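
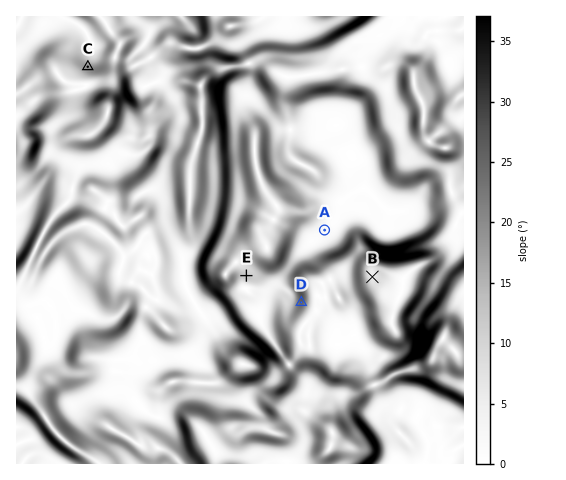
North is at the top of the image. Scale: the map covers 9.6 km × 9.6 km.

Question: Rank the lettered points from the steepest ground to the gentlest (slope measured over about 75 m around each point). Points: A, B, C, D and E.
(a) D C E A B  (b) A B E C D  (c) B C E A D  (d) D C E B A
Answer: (d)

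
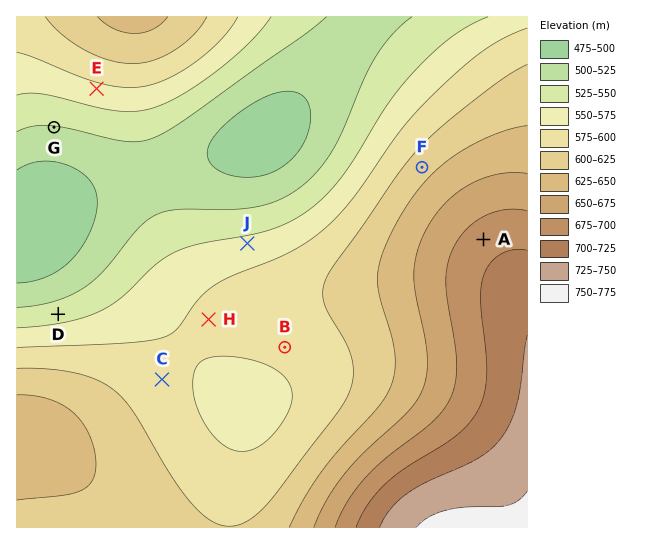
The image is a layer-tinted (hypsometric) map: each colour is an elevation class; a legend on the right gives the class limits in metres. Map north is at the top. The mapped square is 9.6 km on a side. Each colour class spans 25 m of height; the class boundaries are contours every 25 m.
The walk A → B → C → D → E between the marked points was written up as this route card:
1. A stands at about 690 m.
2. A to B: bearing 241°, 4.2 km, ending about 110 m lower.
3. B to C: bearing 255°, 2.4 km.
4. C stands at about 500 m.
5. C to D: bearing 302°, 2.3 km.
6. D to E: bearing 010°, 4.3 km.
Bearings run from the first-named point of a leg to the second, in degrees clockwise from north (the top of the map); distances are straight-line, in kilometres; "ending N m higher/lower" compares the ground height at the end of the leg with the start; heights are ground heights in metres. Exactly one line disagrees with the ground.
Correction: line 4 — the height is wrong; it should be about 580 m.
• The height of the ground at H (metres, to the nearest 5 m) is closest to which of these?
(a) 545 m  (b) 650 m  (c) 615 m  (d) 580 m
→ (d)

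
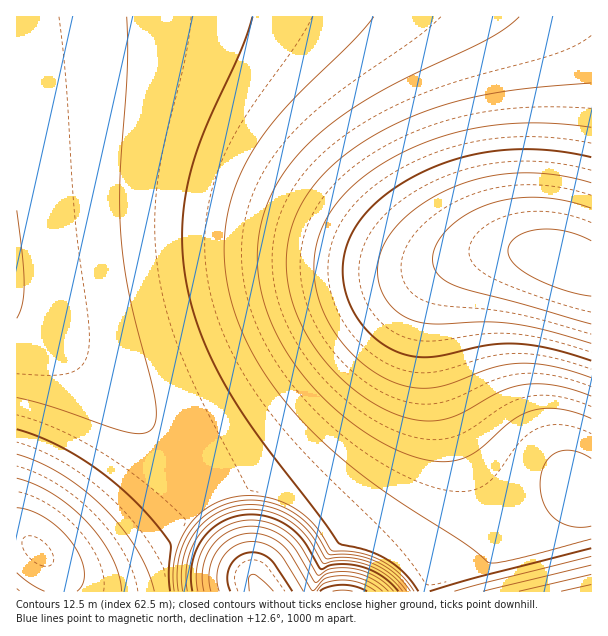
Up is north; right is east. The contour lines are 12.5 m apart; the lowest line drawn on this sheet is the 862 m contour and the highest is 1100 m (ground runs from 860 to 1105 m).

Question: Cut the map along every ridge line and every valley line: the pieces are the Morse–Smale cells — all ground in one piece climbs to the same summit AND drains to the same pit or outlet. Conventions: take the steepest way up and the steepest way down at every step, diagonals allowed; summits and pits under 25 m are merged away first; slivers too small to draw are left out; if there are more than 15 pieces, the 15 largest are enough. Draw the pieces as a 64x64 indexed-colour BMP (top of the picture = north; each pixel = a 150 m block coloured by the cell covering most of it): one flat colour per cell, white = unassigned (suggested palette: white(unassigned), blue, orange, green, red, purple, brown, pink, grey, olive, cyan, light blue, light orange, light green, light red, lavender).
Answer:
<image width="64" height="64" href="data:image/bmp;base64,Qk12CAAAAAAAAHYAAAAoAAAAQAAAAEAAAAABAAQAAAAAAAAIAAATCwAAEwsAABAAAAAAAAAA////ALR3HwAOf/8ALKAsACgn1gC9Z5QAS1aMAMJ34wB/f38AIr28AM++FwDox64AeLv/AIrfmACWmP8A1bDFACIiIiIiIiIiIiIiIiIhERETMzMzMzM0REREREREREREIiIiIiIiIiIiIiIiIhERERMzMzMzMzNEREREREREREQiIiIiIiIiIiIiIiIiERERETMzMzMzMzNERERERERERCIiIiIiIiIiIiIiIiERERERMzMzMzMzMzREREREREREIiIiIiIiIiIiIiIiIRERERETMzMzMzMzM0REREREREQiIiIiIiIiIiIiIiIREREREREzMzMzMzMzREREERFERCIiIiIiIiIiIiIiIhERERERERMzMzMzMzM0REQRERERIiIiIiIiIiIiIiIhERERERERETMzMzMzMzREQREREREiIiIiIiIiIiIiIhEREREREREREzMzMzMzNEQRERERESIiIiIiIiIiIiIiERERERERERERMzMzMzM0QRERERERIiIiIiIiIiIiIiERERERERERERETMzMzMzRBEREREREiIiIiIiIiIiIiIREREREREREREREzMzMzNBERERERESIiIiIiIiIiIiIRERERERERERERETMzMzMxERERERERIiIiIiIiIiIiIREREREREREREREREzMzM0EREREREREiIiIiIiIiIiIRERERERERERERERETMzMzERERERERESIiIiIiIiIiIREREREREREREREREREzMzMRERERERERIiIiIiIiIiIRERERERERERERERERETMzMREREREREREiIiIiIiIiIhERERERERERERERERERMzMxERERERERESIiIiIiIiIhEREREREREREREREREREzMzERERERERERIiIiIiIiIhERERERERERERERERERERMzEREREREREREiIiIiIiIhEREREREREREREREREREREzMRERERERERESIiIiIiIhERERERERERERERERERERETMxERERERERERIiIiIiIRERERERERERERERERERERERMxEREREREREREiIiIiIREREREREREREREREREREREREzERERERERERESIiIiIRERERERERERERERERERERERETMRERERERERERIiIiIRERERERERERERERERERERERERMxEREREREREREiIiIREREREREREREREREREREREREREzERERERERERESIiERERERERERERERERERERERERERETMRERERERERERIiERERERERERERERERERERERERERERMREREREREREREiERERERERERERERERERERERERERERExERERERERERERERERERERERERERERERERERERERERETMRERERERERERERERERERERERERERERERERERERERERExERERERERERERERERERERERERERERERERERERERERETERERERERERERERERERERERERERERERERERERERERERMRERERERERERERERERERERERERERERERERERERERERETERERERERERERERERERERERERERERERERERERERERERERERERERERERERERERERERERERERERERERERERERERERERERERERERERERERERERERERERERERERERERERERERERERERERERERERERERERERERERERERERERERERERERERERERERERERERERERERERERERERERERERERERERERERERERERERERERERERERERERERERERERERERERERERERERERERERERERERERERERERERERERERERERERERERERERERERERERERERERERERERERERERERERERERERERERERERERERERERERERERERERERERERERERERERERERERERERERERERERERERERERERERERERERERERERERERERERERERERERERERERERERERERERERERERERERERERERERERERERERERERERERERERERERERERERERERERERERERERERERERERERERERERERERERERERERERERERERERERERERERERERERERERERERERERERERERERERERERERERERERERERERERERERERERERERERERERERERERERERERERERERERERERERERERERERERERERERERERERERERERERERERERERERERERERERERERERERERERERERERERERERERERERERERERERERERERERERERERERERERERERERERERERERERERERERERERERERERERERERERERERERERERERERERERERERERERERERERERERERERERERERERERERERERERERERERERERERERERERERERERERERERERERERERERERERERERERERERERERERERERERERERERERERERERERERERERERERERERERERERERERERERERERERERERERERERERERERERERERERERERERERERERERERERERERERERERERERERERERERERERERERERERERERERERERERERERERERERERERERERERERERERERERERERERERERERERERERERERERERERERERERERERERERERERERERERERERERERERERERERERERERERERERERERERERERERERERERERERERERERERERERERERERERERERERERERERERERERERERERERERERERERERER"/>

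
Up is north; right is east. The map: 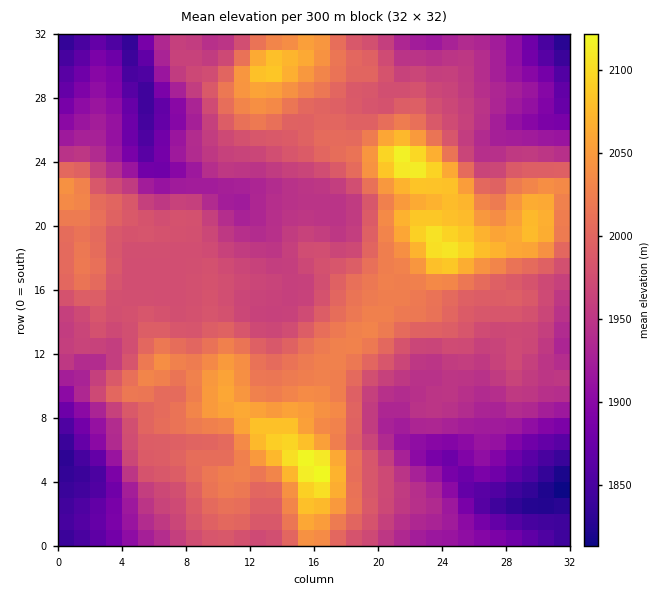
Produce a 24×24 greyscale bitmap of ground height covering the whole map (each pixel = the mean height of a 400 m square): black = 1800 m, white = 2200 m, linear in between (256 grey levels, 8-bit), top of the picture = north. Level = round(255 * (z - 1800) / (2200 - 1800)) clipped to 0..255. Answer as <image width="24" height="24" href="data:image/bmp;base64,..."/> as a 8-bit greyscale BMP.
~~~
<image width="24" height="24" href="data:image/bmp;base64,Qk12BgAAAAAAADYEAAAoAAAAGAAAABgAAAABAAgAAAAAAEACAAATCwAAEwsAAAABAAAAAAAAAAAAAAEBAQACAgIAAwMDAAQEBAAFBQUABgYGAAcHBwAICAgACQkJAAoKCgALCwsADAwMAA0NDQAODg4ADw8PABAQEAAREREAEhISABMTEwAUFBQAFRUVABYWFgAXFxcAGBgYABkZGQAaGhoAGxsbABwcHAAdHR0AHh4eAB8fHwAgICAAISEhACIiIgAjIyMAJCQkACUlJQAmJiYAJycnACgoKAApKSkAKioqACsrKwAsLCwALS0tAC4uLgAvLy8AMDAwADExMQAyMjIAMzMzADQ0NAA1NTUANjY2ADc3NwA4ODgAOTk5ADo6OgA7OzsAPDw8AD09PQA+Pj4APz8/AEBAQABBQUEAQkJCAENDQwBEREQARUVFAEZGRgBHR0cASEhIAElJSQBKSkoAS0tLAExMTABNTU0ATk5OAE9PTwBQUFAAUVFRAFJSUgBTU1MAVFRUAFVVVQBWVlYAV1dXAFhYWABZWVkAWlpaAFtbWwBcXFwAXV1dAF5eXgBfX18AYGBgAGFhYQBiYmIAY2NjAGRkZABlZWUAZmZmAGdnZwBoaGgAaWlpAGpqagBra2sAbGxsAG1tbQBubm4Ab29vAHBwcABxcXEAcnJyAHNzcwB0dHQAdXV1AHZ2dgB3d3cAeHh4AHl5eQB6enoAe3t7AHx8fAB9fX0Afn5+AH9/fwCAgIAAgYGBAIKCggCDg4MAhISEAIWFhQCGhoYAh4eHAIiIiACJiYkAioqKAIuLiwCMjIwAjY2NAI6OjgCPj48AkJCQAJGRkQCSkpIAk5OTAJSUlACVlZUAlpaWAJeXlwCYmJgAmZmZAJqamgCbm5sAnJycAJ2dnQCenp4An5+fAKCgoAChoaEAoqKiAKOjowCkpKQApaWlAKampgCnp6cAqKioAKmpqQCqqqoAq6urAKysrACtra0Arq6uAK+vrwCwsLAAsbGxALKysgCzs7MAtLS0ALW1tQC2trYAt7e3ALi4uAC5ubkAurq6ALu7uwC8vLwAvb29AL6+vgC/v78AwMDAAMHBwQDCwsIAw8PDAMTExADFxcUAxsbGAMfHxwDIyMgAycnJAMrKygDLy8sAzMzMAM3NzQDOzs4Az8/PANDQ0ADR0dEA0tLSANPT0wDU1NQA1dXVANbW1gDX19cA2NjYANnZ2QDa2toA29vbANzc3ADd3d0A3t7eAN/f3wDg4OAA4eHhAOLi4gDj4+MA5OTkAOXl5QDm5uYA5+fnAOjo6ADp6ekA6urqAOvr6wDs7OwA7e3tAO7u7gDv7+8A8PDwAPHx8QDy8vIA8/PzAPT09AD19fUA9vb2APf39wD4+PgA+fn5APr6+gD7+/sA/Pz8AP39/QD+/v4A////ABwmNEZWZXJ4dm94l5V7b19UTEhAOTAlHR8pN01ia3mCg3iCqKWNeWhcVks1JRsWFxohMVJob3+Li36KtLyYeWtfVUApIhgRChYdN2Z3e4WMkY+lx8mYeGlVRjQ3NikeEBkuTHB6fICAjqu8wbGNclpFOjZDQzQpISQ+VXOBhYuNnrS2qJaHaFFPUk5MTEc9NzdPaXyBhpWjpp6eoJmKaFVZX1xWVFpVTkpifI2NhZOjnYyNkpOIbmBcXV9bXWVgX11XZXuVkZCcm4eHjZCOgHFkXmNiZmxiXGZqZ3KFg36Kh3h3g42Rj4FxbHFraW1nV2VwcHN4cnN4cWppcoGMkY6HhH11cHBsXXJ6c3FxcHJya2lnaXaFjY+OiYB6eXpzY4OId3BwcHJybWpnZ3KBipCQmZiLgXlyaoSKeXBwcHBuaGRjbXFxf5CbuL+vo5iRfIWHeHN0cnBnXVpgaWZjeJWuwr20qKqukI+KgHdvcW9eUlZdX19fdJmvtLKnlqSwk5mId2tWW1hOTlVbXl9jeZeorrKahpiil4d2Xko1Pk1cXl1jZ256lLXFvaV5bX1/gltbSzMrSVtlam10eYKFl73BqIBgWV9dWUdPSS0mQVdte4B8fYKAg5eZgm9gUUhCQDpIRSsiPFZ5kJiNgX57dnd/c2tiVUlAMS8/PiIrUWmAm6ehlYt8eHBxbGhfVU1ELiU2OR07ZGpujrO0pZWFgG9kYmReUkM0IhkpKBtHZWNecJCaopl+dGRTT1ZYUEEqFQ=="/>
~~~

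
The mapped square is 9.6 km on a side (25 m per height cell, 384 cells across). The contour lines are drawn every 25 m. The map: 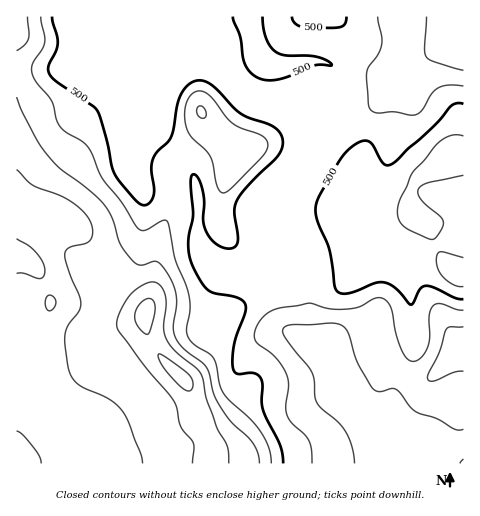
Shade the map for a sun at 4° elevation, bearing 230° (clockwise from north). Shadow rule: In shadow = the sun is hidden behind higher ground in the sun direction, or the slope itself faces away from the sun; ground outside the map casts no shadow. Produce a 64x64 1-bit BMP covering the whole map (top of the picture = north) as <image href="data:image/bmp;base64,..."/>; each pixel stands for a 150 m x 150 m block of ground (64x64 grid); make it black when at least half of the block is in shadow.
<image width="64" height="64" href="data:image/bmp;base64,Qk0+AgAAAAAAAD4AAAAoAAAAQAAAAEAAAAABAAEAAAAAAAACAAATCwAAEwsAAAIAAAAAAAAA////AAAAAAAAAAAAHAAAAAAAAAAeAAAAAAAAAD4AAAAAAAAAPwAAAAAAAAB/AAAAAAAAB/8AAAAAAAAP/4AAAAAAAB//AAAAAAAAH84AAAAAAAA/gAAAAAAAAD+AAAAAAAAAP4AAAAAAAAB/gAAAAAAAAP+AAAAAAAAD/4AAAAAAAAP/wAAAAAAAB//AAAAAAAAP/+AAAAAAAA//4AAAEAAAD/hgAAAwAAAP8AAAADAAAA/gAAAAAAAAD8AAAAAAAAAPgAAAAAAAAA/AAAAAAAAAD+AAAAAAAAAP4AAAAAAAAAfwAAAAAAAAB/AAAAAAAAAD8AAAAAAAAAPgAAAAAAAAAwAAAAAAAAAAAAAAAAAAAAABgAAAAAAAAAGAAAAAAAGAAYAAAAAAA8AAAAAAAAAHwAAAAAAAAA/AAAAAAAAAD8AAAAAAAAAPwAAAAAAAAA+AAAAAAAAADwAAAAAAAAAGAAAAAAAAAAAAAAAAAAAAAAAAAAAAAAAAAAAMAAAAAAAAAH4AAAAAAAAD/gAAAAAAAAf+AAAAAAAAD/AAAAAAAAAfwAAAAAAAAD+AAAAAHAAAP4AAAAA+AAA/AAAAADwAAB4AAAAAAAAAAAAAAAAAAAAAAAAAAAAAAAAAAAAAAAAAAAAAAAAIAAAAAAAAAB4AAAAAAAAAHgAAAAAAAAAeAAAAAAAAAA=="/>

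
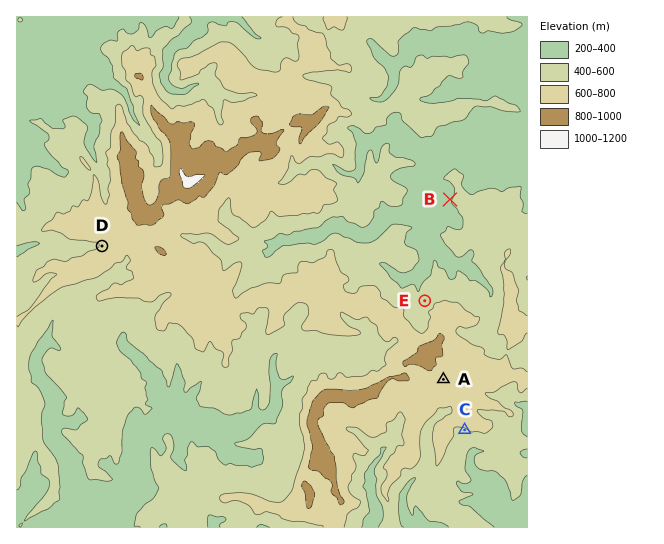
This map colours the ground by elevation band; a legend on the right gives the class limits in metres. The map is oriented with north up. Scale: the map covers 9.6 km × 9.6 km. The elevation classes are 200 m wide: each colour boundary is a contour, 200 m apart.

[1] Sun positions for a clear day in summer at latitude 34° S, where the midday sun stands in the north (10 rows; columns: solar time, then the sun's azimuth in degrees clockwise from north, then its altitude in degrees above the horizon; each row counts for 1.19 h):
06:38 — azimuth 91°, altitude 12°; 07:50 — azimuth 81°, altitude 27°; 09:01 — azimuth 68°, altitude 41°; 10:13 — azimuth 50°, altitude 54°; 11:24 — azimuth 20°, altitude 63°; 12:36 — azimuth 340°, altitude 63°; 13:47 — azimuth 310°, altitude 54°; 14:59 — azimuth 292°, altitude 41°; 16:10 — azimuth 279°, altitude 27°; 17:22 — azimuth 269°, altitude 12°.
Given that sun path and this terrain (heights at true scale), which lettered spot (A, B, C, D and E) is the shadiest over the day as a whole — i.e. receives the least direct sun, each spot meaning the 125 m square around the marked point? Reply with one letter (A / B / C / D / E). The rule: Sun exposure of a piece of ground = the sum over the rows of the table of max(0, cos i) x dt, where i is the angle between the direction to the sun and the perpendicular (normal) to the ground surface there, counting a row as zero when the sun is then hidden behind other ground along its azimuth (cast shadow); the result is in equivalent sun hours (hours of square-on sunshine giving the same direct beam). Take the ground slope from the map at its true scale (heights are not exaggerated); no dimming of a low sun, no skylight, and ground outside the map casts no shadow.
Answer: C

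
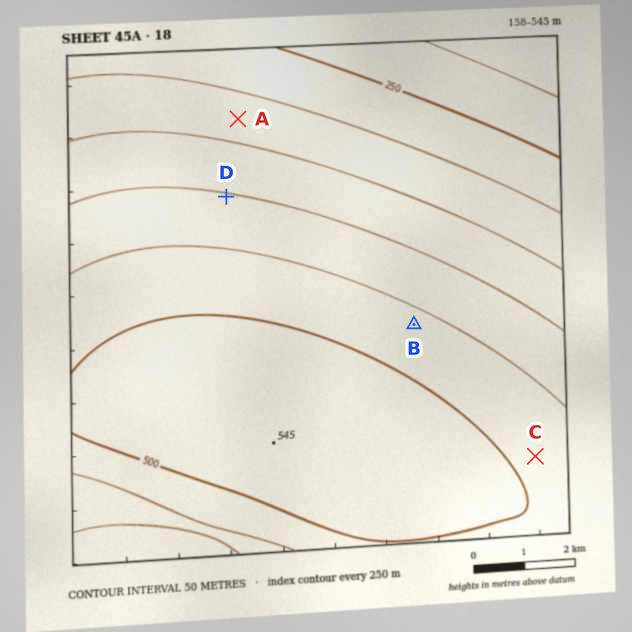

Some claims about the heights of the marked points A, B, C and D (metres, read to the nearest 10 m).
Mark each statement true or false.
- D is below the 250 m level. false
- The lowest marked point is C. false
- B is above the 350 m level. true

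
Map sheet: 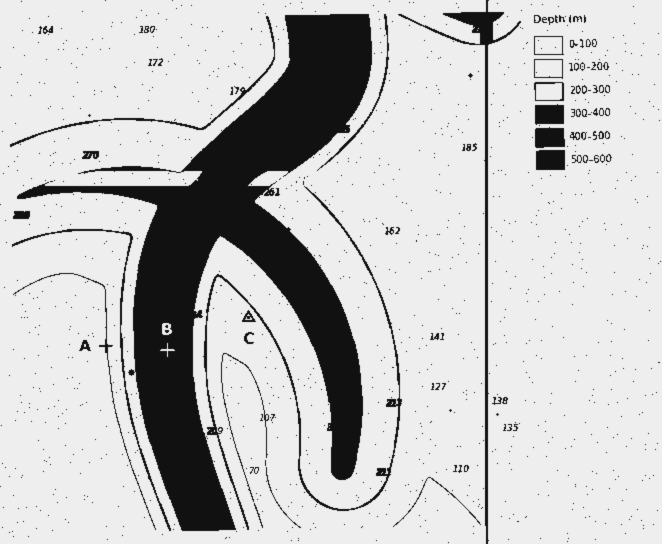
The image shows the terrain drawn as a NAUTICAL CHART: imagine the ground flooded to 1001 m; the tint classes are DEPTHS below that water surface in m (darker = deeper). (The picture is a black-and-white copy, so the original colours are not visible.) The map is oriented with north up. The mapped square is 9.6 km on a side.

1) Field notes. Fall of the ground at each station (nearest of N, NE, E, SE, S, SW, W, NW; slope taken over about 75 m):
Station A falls E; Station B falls W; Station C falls NE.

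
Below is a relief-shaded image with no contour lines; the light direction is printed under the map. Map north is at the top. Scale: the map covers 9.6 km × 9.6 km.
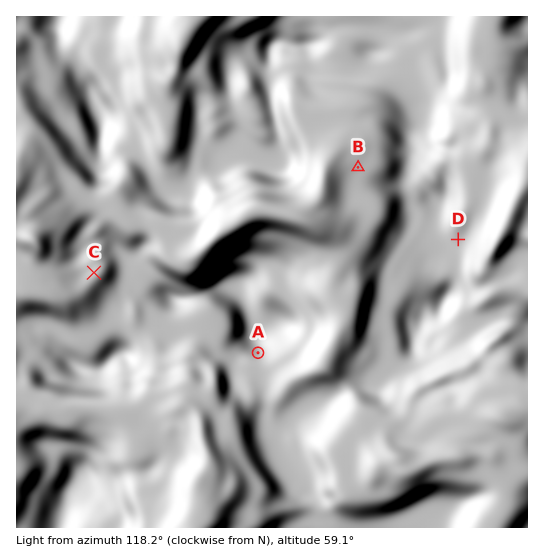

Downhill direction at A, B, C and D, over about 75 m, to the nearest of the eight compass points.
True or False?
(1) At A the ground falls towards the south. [True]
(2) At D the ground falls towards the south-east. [False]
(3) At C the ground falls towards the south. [True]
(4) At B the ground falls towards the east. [False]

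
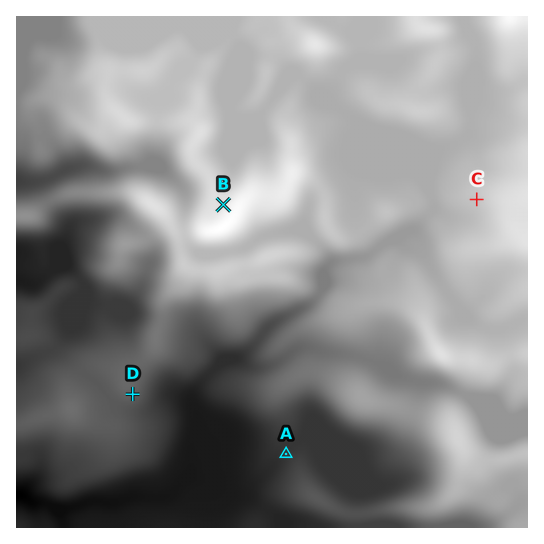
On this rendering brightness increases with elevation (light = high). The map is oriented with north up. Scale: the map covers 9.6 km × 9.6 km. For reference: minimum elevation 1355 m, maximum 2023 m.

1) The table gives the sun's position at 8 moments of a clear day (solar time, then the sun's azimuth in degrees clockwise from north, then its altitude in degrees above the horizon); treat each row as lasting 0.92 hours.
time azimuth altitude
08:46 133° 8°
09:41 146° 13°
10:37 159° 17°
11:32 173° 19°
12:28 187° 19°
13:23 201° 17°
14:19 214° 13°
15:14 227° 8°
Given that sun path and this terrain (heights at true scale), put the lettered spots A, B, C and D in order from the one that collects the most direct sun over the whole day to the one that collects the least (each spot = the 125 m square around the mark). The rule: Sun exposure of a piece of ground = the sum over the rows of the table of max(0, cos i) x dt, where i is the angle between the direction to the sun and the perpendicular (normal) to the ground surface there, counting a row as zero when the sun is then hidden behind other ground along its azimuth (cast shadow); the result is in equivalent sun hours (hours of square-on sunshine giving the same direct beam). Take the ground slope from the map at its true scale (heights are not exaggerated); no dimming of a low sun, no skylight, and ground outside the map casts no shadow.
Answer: D > C > A > B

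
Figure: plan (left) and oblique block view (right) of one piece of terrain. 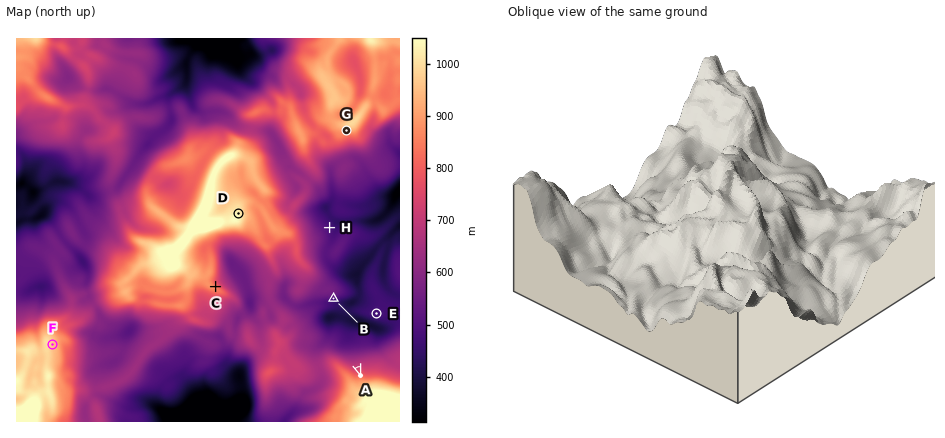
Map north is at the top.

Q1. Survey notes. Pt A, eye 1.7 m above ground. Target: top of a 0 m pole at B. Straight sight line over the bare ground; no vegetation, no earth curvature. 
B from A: visible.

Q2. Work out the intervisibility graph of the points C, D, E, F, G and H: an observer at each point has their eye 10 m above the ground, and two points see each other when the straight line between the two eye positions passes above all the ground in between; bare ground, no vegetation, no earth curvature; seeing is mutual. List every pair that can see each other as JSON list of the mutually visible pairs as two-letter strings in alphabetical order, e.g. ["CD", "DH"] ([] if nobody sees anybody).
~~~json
["CE", "DE", "DG", "EG", "GH"]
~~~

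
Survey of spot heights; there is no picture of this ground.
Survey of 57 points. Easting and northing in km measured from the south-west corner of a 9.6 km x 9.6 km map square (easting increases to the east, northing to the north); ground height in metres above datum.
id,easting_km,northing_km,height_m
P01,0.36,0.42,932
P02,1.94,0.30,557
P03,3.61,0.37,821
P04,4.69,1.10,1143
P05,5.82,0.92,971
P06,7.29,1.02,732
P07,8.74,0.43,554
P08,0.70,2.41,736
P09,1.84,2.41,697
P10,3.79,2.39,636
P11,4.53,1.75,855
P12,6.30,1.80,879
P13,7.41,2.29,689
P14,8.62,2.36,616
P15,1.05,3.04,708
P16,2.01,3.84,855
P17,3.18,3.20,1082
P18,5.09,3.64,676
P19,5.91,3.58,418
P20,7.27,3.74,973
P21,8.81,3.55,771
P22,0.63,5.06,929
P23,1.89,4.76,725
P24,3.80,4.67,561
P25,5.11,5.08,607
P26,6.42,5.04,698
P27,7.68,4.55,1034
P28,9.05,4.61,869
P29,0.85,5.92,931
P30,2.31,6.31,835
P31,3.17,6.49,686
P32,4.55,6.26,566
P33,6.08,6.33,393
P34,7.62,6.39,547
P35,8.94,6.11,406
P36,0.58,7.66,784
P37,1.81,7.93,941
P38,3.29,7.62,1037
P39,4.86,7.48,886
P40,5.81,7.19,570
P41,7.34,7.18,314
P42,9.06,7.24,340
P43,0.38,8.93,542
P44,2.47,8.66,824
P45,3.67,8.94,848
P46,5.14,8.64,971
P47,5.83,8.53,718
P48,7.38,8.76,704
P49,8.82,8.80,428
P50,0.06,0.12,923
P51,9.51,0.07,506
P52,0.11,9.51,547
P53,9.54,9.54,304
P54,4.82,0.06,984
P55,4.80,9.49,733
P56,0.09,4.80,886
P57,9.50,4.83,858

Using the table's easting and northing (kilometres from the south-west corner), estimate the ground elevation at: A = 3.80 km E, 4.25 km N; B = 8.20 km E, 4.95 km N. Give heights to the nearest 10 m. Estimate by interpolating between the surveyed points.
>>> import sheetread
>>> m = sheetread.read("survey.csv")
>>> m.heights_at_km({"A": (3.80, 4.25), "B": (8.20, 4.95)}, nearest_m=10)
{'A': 560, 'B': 740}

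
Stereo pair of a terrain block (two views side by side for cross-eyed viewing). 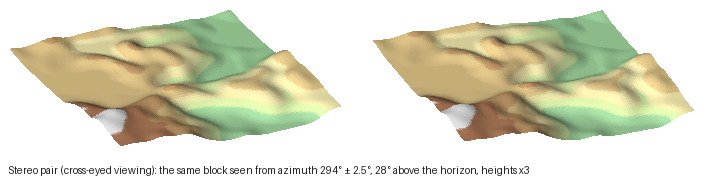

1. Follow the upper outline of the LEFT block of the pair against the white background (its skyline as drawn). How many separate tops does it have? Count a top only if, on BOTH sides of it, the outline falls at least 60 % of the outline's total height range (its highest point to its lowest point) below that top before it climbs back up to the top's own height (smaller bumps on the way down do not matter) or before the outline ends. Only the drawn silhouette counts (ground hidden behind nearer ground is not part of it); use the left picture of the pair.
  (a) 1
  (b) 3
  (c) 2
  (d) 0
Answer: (d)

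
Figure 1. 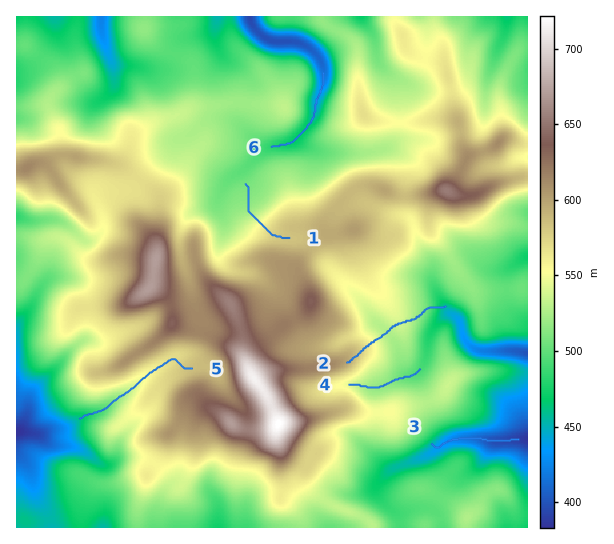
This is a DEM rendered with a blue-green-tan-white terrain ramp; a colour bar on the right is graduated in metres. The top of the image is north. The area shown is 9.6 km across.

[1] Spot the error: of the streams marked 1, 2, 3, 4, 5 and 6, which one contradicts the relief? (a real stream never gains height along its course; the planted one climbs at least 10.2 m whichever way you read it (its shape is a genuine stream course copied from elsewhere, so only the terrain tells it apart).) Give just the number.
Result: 2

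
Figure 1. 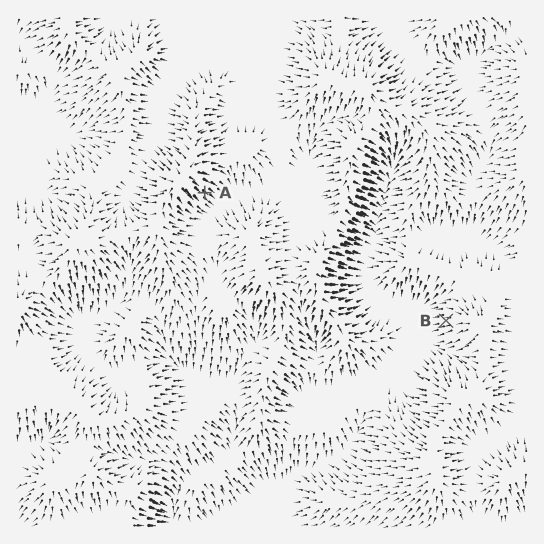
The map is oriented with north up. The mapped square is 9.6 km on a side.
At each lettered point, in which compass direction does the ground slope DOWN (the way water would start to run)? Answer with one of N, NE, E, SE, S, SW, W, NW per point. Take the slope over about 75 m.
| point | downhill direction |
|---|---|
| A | SE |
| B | W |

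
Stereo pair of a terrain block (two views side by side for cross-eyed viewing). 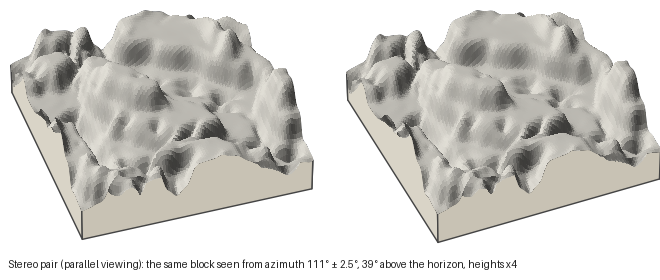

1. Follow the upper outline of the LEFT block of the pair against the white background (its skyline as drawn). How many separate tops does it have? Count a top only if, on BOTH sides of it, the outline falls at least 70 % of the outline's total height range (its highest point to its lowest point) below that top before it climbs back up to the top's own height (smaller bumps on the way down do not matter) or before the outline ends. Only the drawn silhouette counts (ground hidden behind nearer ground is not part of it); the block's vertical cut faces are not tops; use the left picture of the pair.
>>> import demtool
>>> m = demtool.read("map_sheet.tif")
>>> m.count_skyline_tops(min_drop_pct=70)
0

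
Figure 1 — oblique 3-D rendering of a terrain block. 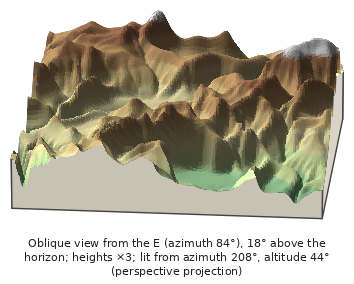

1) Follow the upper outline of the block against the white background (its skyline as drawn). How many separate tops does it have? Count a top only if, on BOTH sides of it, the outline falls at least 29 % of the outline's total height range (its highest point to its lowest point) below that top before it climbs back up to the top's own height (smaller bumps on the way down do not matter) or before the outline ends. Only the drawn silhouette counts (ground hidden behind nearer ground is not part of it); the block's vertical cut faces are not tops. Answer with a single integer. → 1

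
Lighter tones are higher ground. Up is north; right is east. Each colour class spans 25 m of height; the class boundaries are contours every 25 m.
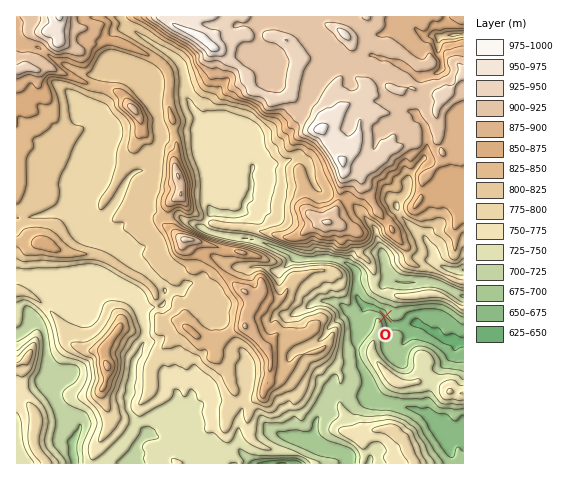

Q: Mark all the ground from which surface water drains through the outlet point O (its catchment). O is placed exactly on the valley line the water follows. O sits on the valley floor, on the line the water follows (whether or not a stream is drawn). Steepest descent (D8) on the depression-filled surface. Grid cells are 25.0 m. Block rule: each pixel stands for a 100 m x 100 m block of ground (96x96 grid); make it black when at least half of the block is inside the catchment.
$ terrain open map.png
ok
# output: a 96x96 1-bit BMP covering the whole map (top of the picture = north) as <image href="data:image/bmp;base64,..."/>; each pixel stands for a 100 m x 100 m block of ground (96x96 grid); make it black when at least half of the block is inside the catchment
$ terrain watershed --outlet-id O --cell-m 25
<image width="96" height="96" href="data:image/bmp;base64,Qk2+BAAAAAAAAD4AAAAoAAAAYAAAAGAAAAABAAEAAAAAAIAEAAATCwAAEwsAAAIAAAAAAAAA////AAAAAAAAAAAAAAAAAAAAAAAAAAAAAAAAAAAAAAAAAAAAAAAAAAAAAAAAAAAAAAAAAAAAAAAAAAAAAAAAAAAAAAAAAAAAAAAAAAAAAAAAAAAAAAAAAAAAAAAAAAAAAAAAAAAAAAAAAAAAAAAAAAAAAAAAAAAAAAAAAAAAAAAAAAAAAAAAAAAAAAAAAAAAAAAAAAAAAAAAAAAAAAAAAAAAAAAAAAAAAAAAAAAAAAAAAAAAAAAAAAAAAAAAAAAAAAAAAAAAAAAAAAAAAAAAAAAAAAAAAAAAAAAAAAAAAAAAAAAAAAADgAAAAAAAAAAAAAADwAAAAAAAAAAAAAAD4AAAAAAAAAAAAAAD8AAAAAAAAAAAAAAD8AAAAAAAAAAAAAAD/AAAAAAAAAAAAAAD/4/wAAAAAAAAAAAH///wAAAAAAAAAAAP///4AAAAAAAAAAAf///4AAAAAAAAAAA////8AAAAAAAAAAB////8AAAAAAAAAAB////8AAAAAAAAAAB////+AAAAAAAAAAB/////AAAAAAAAAAA/////gAAAAAAAAAA/////gAAAAAAAAAA/////gAAAAAAAAAB/////AAAAAAAAAAD////4AAAAAAAAAAH////4AAAAAAAAAAP////4AAAAAAAAAAf////4AAAAAAAAAA/////4AAAAAAAAAD/////wAAAAAAAAAH/////gAAAAAAAAAP/////AAAAAAAAAAf/////AAAAAAAAAA//////AAAAAAAAAA//////AAAAAAAAAH//////AAAAAAAAAP/////+AAAAAAAAAf/////4AAAAAAAAA//////AAAAAAAAAA/////+AAAAAAAAAA//////AAAAAAAAAA//////AAAAAAAAAAf/////gAAAAAAAAAP/////gAAAAAAAAAH/////gAAAAAAAAAH/////wAAAAAAAAAH/////wAAAAAAAAAH/////wAAAAAAAAAH/////wAAAAAAAAAP/////wAAAAAAAAAP/////wAAAAAAAAAP/////wAAAAAAAAAP/////wAAAAAAAAAP/////gAAAAAAAAAP/////AAAAAAAAAAP////+AAAAAAAAAAP////+AAAAAAAAAAP////8AAAAAAAAAAP////4AAAAAAAAAAP////wAAAAAAAAAAP////gAAAAAAAAAAf////AAAAAAAAAAAf///8AAAAAAAAAAAf///8AAAAAAAAAAAf///8AAAAAAAAAAAf//8IAAAAAAAAAAAf//wAAAAAAAAAAAAf//AAAAAAAAAAAAAf//AAAAAAAAAAAAAf/+AAAAAAAAAAAAAf/+AAAAAAAAAAAAA//8AAAAAAAAAAAAB//4AAAAAAAAAAAAD//gAAAAAAAAAAAAP//gAAAAAAAAAAAA///AAAAAAAAAAHgD//8AAAAAAAAAAP////4AAAAAAAAAAf////wAAAAAAAAAAf////AAAAAAAAAAAf///4AAAAAAAAAAAf///gAAAAAAAAAAAf///AAAAAAAAAAA="/>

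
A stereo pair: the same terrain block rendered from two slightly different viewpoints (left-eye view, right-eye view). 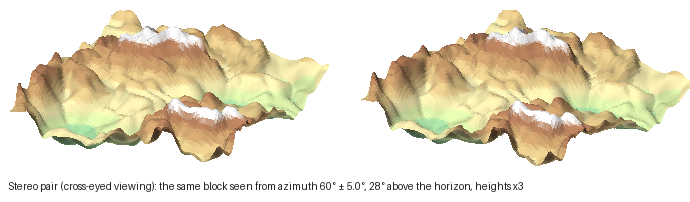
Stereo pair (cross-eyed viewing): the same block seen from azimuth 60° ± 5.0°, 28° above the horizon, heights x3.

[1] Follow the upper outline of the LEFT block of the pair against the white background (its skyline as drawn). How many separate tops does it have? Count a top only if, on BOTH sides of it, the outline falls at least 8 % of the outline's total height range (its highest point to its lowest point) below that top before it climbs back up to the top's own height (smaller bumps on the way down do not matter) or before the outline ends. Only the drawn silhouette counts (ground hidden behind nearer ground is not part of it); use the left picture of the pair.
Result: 2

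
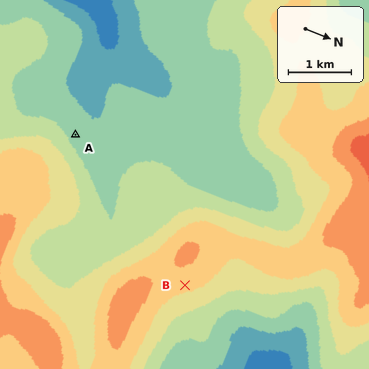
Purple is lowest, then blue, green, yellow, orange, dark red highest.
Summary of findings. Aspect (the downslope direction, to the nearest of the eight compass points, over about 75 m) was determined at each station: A NW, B NE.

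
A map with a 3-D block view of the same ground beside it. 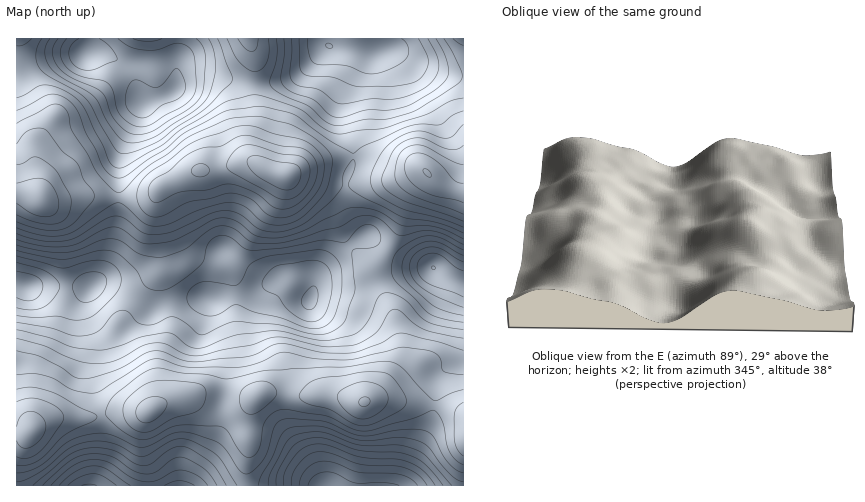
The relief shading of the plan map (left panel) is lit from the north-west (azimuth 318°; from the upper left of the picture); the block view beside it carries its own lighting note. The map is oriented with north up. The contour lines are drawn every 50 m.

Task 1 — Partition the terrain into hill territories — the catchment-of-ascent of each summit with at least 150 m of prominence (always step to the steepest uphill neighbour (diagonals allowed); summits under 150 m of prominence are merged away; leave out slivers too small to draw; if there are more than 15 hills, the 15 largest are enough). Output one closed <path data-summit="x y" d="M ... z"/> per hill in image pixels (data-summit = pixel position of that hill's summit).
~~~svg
<path data-summit="364 401" d="M368 234l-32 22-19 19-4 13-1-4-8-7-19-2-34 19-23 2-17 4-5-2-12 0-30 6-12 6-21-15-22-11-7-1-12 5-65-2-8-2-1 201 447 1 1-202-22-9-10-8-25-6-17-8z"/><path data-summit="285 176" d="M463 38l-446 0-1 36 5-1 29-14 21-5 34 0 15 7 10 8 11 38-15 32-6 17-2 65-6 32-7 18-12 14 9-2 16 5 34 22 12-6 30-6 12 0 5 2 17-4 23-2 34-19 19 2 8 7 1 4 4-13 19-19 14-12 17-9-8-6-7-11-5-10-2-15 1-16 7-15 0-14-9-35-1-14 3-11 14-28 8-6 25-3 34 17 19 6 17 2z"/><path data-summit="41 200" d="M105 54l-42 2-18 5-29 14 1 209 8 2 65 2 10-10 9-18 9-39 2-65 6-17 15-32 0-4-11-34-10-8z"/><path data-summit="427 173" d="M393 51l-9 0-21 6-6 8-13 30-1 12 10 41 0 14-8 21 2 25 12 21 31 24 17 8 25 6 10 8 21 8 1-206-37-9z"/>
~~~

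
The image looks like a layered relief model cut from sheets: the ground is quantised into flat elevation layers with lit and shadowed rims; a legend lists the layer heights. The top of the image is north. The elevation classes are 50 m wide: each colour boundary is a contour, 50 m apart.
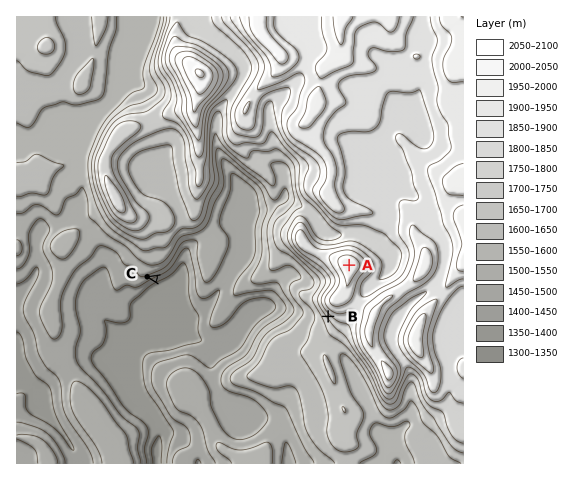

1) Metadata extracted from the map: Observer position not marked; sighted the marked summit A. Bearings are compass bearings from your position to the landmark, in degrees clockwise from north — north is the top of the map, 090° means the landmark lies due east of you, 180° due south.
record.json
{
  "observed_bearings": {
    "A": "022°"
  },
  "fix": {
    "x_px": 329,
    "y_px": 315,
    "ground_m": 1780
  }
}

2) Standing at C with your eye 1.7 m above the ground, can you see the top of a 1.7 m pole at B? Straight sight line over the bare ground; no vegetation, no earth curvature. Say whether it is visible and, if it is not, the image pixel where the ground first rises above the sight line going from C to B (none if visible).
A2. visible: true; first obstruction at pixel None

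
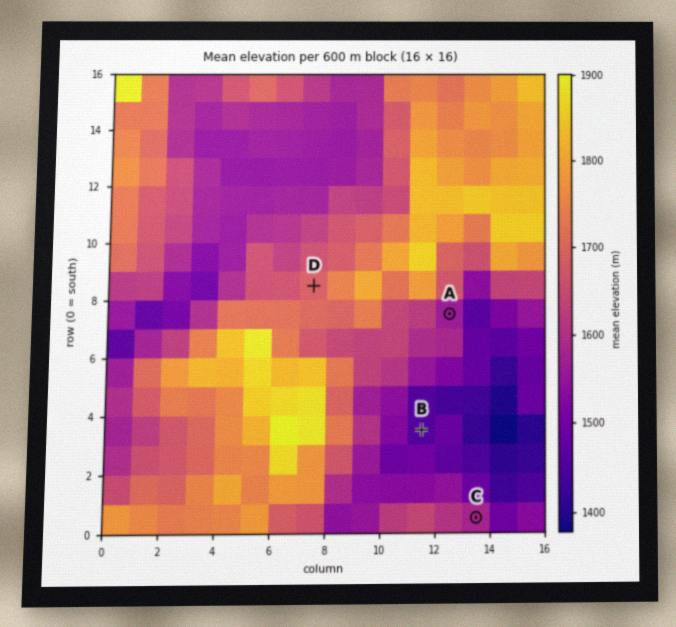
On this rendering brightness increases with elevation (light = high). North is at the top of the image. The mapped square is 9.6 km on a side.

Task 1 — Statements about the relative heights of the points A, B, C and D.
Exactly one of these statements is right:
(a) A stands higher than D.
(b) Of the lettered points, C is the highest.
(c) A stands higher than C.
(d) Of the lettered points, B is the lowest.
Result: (d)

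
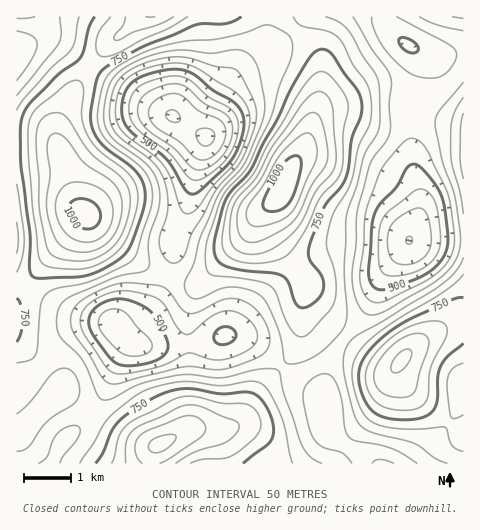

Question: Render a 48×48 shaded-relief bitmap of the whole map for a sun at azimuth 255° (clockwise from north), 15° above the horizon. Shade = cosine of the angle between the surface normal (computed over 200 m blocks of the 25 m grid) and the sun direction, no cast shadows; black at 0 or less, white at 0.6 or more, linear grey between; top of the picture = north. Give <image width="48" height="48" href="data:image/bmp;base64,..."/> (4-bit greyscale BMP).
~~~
<image width="48" height="48" href="data:image/bmp;base64,Qk32BAAAAAAAAHYAAAAoAAAAMAAAADAAAAABAAQAAAAAAIAEAAATCwAAEwsAABAAAAAAAAAAAAAAABEREQAiIiIAMzMzAERERABVVVUAZmZmAHd3dwCIiIgAmZmZAKqqqgC7u7sAzMzMAN3d3QDu7u4A////AGZmeJmZq7qGRFZ3ZVVmZENEREV4mqmZiGVVaImavLqGVFZnZVVVQyNFVmeJmZmZiGVEV4mau7qGVVVWZVREMiNGd4iZmYiIiGVEVoiauqh3ZlRFVVQyISNXiZqZmId3iHZVVniJqYh3dlREVVMhESNXmrupiHdmZ3dmZmZ4iId4h1Q0VUMhEjRXm8y6iHVEVYh3ZlVWeIiId1Q0VUMhEjRXrN26h2QyNIiHdkNFaIh3dkM0VVMiI0Vove25h1MRNIiHdkMjV3dmZUM0VlQzRFVove25dkIRNIh3dkISRWZmZUREZmVVVVZove25dUIRNXd3ZTEBJFZndlRFZ3Zmd2Zoq8y5hkISRWZmZCAAJFZ4h2VFZ3eIiHZniru6hkIjRVVVUyABNWeZqGVFZ4iaqXZWeJqql1MzRUREQxACRniaqXVFeJmruXZVZ4mamGQ0RDMzMhATaImaqXVVeJq8uXVVVmeJmHVURDMzMhEkeZmaqXZWeJq8uXZVVEV4mHdlVUQ0QyI1eZmauoZWeJq7uXZUQzRXiIh3ZkREVURFeJmaupdWeJqrqYZUIRJHiIiId1VVZmVVaJmZqpdmeJmqqYZDEAJGd4iIiHd3d3ZVZ4iIiZh3eJmZmXZCEAE1Z3iZmZmYiIZVVnZlaJmZmZiIh2VCEAEkVniaq8upmIdURFREV5q6qph3ZlRDIQASRWirzN3LqYdUMyIjWKvMupdmVURDMQABNXms3e7bqpdkIRETWKzNy5dlVDM0MgABNXm83v7cuphjEAATV5vN3KdlUyI0MgABNXm97v7typdTEAASRorO7ah2UyEjMgACRXm97//tyoZTEAACNHre/bmHUhATMhATRXm97/7tuXZDEAAAE2nO/bqYUgASMhEkRWi9/+7cqGVDIAAAAlnO7bupYgATMhE0VWi97+3Ll2VDIQAAAUe8zLu6cwAjIQE0VVi97t3Kl2VDIAAAACabzMzbhBEiEAE0VWi97t3KhlQyEAAAABWKvN7slTIiAAA0VXm93d3KhkMhAAAAABR6ze/tp0MhAAE0RXm8zN3KdTEAAAAAACR6zv/tuFMgAAI0RXm7zN25ZCAAAAAAEjR63v/tuXQgABIzRXmrvNy4UxAAAAABNFZ63/7cyoUhESMiNXiavMynUxAAAAATVniK3v7cy5YyIjISNXiZu8uXVCAAAAEkaJmrze3cy6dDMyERNXiJq7qYZUEAABJFeau7vNzLy6dTMyEBNnd4mqqYhkIAABNWebzLu7u6u6hkMyERNWd3iaqph1MQACRWebzKqqqpqqhkMiISNWZniKqpl2QxETVmeby6mZqZmahkIiIiNFZniJmpmHdUMzVniauoiJmYiZhkIiIiJFZ3eJmZmJmHVERmeZmXeJmIiJhkMiIiJFd4iJmZmaqpdURWeIiHd4iHeIhkMiISNXiIiIiJmru5hlVWZnd3d3d3d3dkMhEjV4mZiIiImquph3ZlVWd3dmZ3d2ZUMiI1eJqZiHd3iaqZmZh2RFZ3dlVndlREMyNGiaqZiA=="/>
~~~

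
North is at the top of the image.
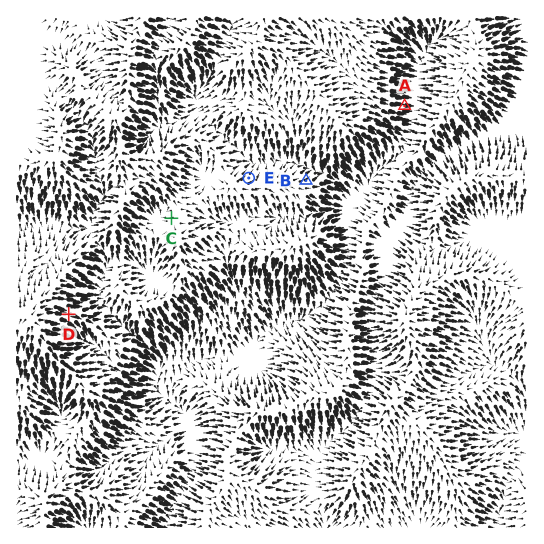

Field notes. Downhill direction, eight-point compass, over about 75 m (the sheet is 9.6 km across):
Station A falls E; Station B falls NE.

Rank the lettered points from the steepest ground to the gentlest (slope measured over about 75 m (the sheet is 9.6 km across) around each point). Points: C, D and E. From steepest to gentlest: D E C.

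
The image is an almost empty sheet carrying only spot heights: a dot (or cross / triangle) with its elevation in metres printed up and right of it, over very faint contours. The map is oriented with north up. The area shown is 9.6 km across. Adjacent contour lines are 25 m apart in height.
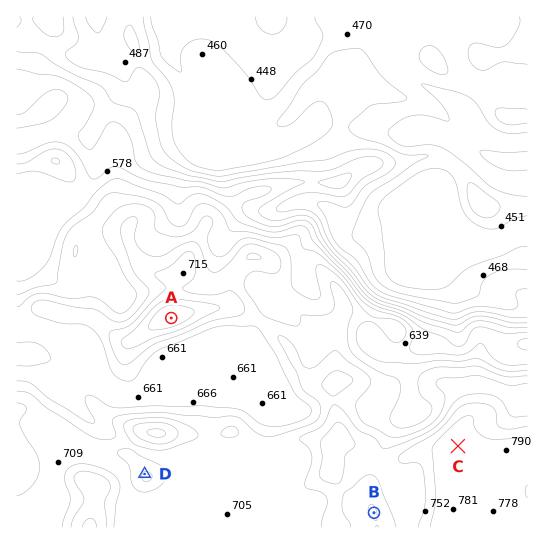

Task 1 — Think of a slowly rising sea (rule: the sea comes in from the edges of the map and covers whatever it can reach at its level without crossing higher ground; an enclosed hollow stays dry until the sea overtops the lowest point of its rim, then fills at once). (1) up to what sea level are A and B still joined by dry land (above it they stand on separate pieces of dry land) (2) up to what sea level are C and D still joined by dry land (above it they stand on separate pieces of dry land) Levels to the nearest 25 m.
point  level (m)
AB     675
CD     700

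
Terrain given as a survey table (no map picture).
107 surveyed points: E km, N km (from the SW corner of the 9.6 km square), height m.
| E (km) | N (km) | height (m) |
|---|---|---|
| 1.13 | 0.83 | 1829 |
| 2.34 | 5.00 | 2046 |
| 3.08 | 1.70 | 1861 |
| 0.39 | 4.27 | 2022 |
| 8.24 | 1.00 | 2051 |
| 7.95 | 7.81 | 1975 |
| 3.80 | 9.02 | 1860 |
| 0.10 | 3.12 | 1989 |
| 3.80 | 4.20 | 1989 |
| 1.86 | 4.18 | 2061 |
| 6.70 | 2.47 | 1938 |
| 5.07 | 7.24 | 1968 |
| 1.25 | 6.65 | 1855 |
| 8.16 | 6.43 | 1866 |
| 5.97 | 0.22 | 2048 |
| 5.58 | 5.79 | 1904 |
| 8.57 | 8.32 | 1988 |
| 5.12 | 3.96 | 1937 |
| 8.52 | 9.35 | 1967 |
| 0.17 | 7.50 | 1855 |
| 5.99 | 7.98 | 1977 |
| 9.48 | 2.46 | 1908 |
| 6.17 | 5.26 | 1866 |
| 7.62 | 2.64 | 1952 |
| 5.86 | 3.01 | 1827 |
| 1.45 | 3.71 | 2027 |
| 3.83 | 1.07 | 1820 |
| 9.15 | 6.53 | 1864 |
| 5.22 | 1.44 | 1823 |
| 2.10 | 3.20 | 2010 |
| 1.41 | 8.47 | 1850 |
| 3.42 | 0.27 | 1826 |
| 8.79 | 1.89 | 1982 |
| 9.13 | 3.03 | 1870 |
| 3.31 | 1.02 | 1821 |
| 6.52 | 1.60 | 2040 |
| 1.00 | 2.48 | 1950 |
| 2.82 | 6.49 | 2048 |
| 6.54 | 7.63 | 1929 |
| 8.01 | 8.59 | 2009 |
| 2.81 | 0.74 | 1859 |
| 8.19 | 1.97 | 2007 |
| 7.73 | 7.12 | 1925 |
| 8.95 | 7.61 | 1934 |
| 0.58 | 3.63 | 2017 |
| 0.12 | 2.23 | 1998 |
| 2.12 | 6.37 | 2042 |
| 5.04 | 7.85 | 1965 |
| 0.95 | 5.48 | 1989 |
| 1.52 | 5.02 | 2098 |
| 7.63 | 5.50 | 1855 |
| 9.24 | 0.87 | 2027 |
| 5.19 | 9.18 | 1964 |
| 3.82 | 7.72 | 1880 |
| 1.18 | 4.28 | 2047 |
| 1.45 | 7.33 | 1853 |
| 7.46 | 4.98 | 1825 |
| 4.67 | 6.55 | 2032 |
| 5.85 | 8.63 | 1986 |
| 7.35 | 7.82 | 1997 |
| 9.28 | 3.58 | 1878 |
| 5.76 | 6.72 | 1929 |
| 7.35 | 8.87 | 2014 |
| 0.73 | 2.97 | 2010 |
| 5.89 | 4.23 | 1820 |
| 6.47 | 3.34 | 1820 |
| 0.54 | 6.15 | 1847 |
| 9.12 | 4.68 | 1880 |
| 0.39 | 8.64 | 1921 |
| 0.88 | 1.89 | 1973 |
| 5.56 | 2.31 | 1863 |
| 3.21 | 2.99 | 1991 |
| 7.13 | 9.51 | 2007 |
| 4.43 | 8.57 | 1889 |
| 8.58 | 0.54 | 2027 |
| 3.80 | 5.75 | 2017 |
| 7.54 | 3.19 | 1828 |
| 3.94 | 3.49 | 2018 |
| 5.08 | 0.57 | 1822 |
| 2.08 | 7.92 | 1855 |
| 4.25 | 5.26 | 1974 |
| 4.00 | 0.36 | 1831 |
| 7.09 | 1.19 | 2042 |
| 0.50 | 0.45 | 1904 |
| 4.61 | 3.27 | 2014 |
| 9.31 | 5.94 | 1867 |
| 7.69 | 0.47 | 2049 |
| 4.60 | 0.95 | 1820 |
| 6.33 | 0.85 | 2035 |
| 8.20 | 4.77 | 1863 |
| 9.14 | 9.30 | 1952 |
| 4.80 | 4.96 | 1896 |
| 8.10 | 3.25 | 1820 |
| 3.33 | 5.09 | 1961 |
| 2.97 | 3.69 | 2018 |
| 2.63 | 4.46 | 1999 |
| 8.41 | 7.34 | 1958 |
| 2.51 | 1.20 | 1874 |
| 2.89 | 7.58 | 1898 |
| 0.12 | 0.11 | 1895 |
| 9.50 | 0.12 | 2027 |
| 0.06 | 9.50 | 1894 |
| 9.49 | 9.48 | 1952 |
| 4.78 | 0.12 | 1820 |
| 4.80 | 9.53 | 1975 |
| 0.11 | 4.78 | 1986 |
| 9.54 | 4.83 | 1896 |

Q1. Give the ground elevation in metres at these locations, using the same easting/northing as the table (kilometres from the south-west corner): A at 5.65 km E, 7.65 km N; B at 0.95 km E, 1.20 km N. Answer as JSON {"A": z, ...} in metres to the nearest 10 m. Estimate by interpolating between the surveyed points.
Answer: {"A": 1990, "B": 1860}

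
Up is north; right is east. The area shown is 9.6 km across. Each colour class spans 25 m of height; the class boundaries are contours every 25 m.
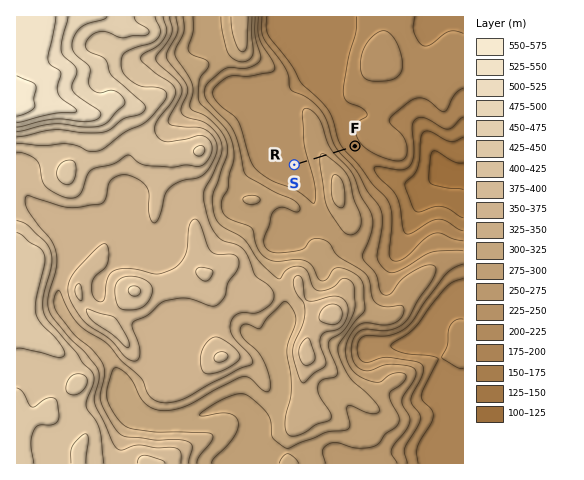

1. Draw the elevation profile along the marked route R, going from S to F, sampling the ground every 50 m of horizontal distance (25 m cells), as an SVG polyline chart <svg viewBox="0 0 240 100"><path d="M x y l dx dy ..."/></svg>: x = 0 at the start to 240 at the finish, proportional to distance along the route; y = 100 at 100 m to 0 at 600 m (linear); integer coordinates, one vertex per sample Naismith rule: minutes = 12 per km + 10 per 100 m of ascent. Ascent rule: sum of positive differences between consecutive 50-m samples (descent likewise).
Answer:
<svg viewBox="0 0 240 100"><path d="M0 73l9 0 9 0 8-1 9 0 9-1 9-1 9-1 9-1 8-1 9-1 9-1 9 0 9 0 9 0 8 1 9 1 9 2 9 2 9 2 8 2 9 3 9 1 9 2 9 1 9 1 8 0 9-1 2 0"/></svg>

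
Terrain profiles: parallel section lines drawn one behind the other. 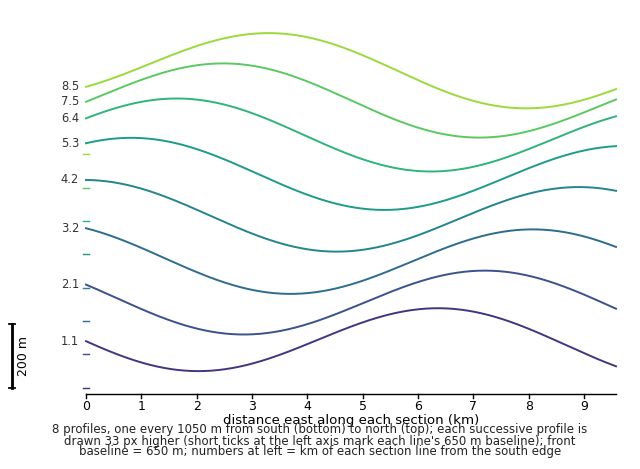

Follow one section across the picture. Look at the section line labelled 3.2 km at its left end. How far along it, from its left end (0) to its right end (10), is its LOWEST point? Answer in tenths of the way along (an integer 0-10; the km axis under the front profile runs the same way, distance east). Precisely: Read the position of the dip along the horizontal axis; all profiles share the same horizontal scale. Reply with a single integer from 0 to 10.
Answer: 4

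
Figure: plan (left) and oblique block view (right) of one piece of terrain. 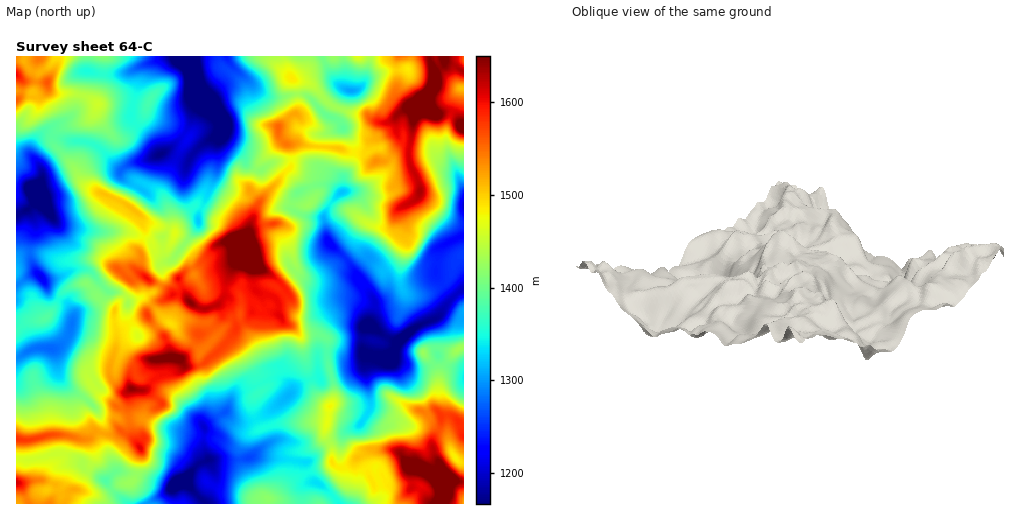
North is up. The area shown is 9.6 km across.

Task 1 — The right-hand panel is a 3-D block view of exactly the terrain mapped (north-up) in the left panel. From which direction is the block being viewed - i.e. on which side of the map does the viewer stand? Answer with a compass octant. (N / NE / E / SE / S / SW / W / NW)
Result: SW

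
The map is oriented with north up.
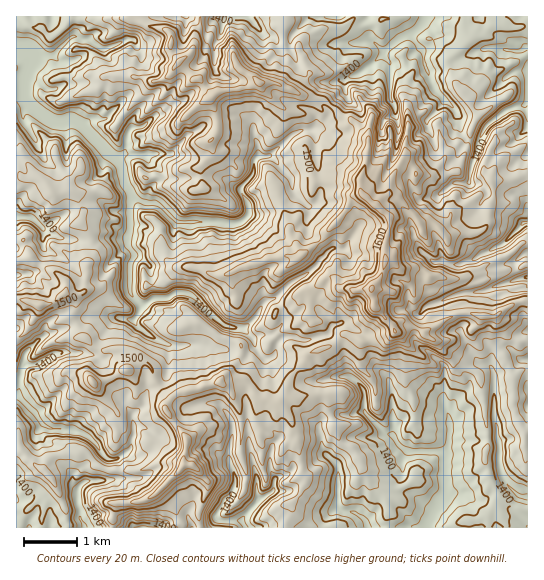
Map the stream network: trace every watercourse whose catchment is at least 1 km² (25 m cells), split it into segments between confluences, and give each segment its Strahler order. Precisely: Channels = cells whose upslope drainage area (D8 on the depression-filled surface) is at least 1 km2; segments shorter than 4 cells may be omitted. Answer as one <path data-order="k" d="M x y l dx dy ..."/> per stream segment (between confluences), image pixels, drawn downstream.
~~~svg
<path data-order="2" d="M242 522l4 5"/><path data-order="1" d="M79 486l-1 1 0 8-1 2 0 4 1 1 1 8 2 1 0 10 2 2 0 4"/><path data-order="1" d="M274 486l0 4-11 8-4 1 0 2-16 16-1 5"/><path data-order="2" d="M445 458l0 35-3 6-4 6 0 2-7 10 0 2-2 4 0 4"/><path data-order="1" d="M327 455l11 11 0 41 5 4 8 0 8 4 7 7 1 5"/><path data-order="2" d="M393 437l6 8 8 6 34 0 4 3 0 4"/><path data-order="1" d="M233 433l0 4-2 1 0 4-2 7 0 12 1 1 0 4 4 7 1 10-1 2-1 6-6 7-2 1-4 10-4 5 0 3 4 4 20 0 1 1"/><path data-order="1" d="M134 427l0 7-3 5 0 8-10 10-6 2-6 0-7-5-4-8-13-12-3-1-4 0-1-2-4 0-2-1-21-1-5-3-6-5-5-10-3-1-14-15"/><path data-order="1" d="M393 418l0 19"/><path data-order="1" d="M443 402l6 13 0 11 1 1 0 7-1 1 0 11-2 1-1 10-1 1"/><path data-order="1" d="M351 378l12 11 0 2 2 2 0 20 20 20 2 1 4 0 2 3"/><path data-order="1" d="M491 367l3 7 0 44 3 7 0 13 2 5 0 23 2 1 0 4 5 12 7 7 5 5 3 2 6 0 0 1"/><path data-order="1" d="M37 363l-2 2-10 0 0 1-4 4 0 7-2 1 0 13-2 4"/><path data-order="1" d="M181 346l-14-1-16-8-16-12-1-6 5-6 2-8"/><path data-order="2" d="M237 327l-6 0-1-1-4 0-3-1-5-6-1 0-24-24-7-2-11 0-8 5-13 0-9 7-4 0"/><path data-order="1" d="M331 327l-4 8-6 0-10 4-12 0-5-2-9 0-3 1-5 7 0 4-3 6-4 3-7 0-5-5-3-6-1-8-11-10-5 0-1-2"/><path data-order="2" d="M141 305l-10-10-1-2 0-30 3-5 1 0 0-5-7-8 0-6 2-1 0-5 1-2 0-29 1-1 0-4"/><path data-order="1" d="M441 302l9-5 3 0 5-3 4 0 1-1 12 0 2-2 6 0 11-5 4 0 9-4 4 0 8-4 7 0 1-1"/><path data-order="1" d="M443 262l7 3 9 0 4-3 8-1 10-7 5-1 8-6 9-4 22-21 2 0"/><path data-order="1" d="M342 250l-3-1-8 0-24 25-6 3-3 2-8 4-15 15-8 3-6 6-6 11-8 8-2 1-8 0"/><path data-order="1" d="M43 229l-9-10-1 0 0-1-3-1-13 0"/><path data-order="3" d="M131 197l-1-6-5-8 0-4-3-6 0-6-8-10"/><path data-order="1" d="M298 197l-5-7 0-4-2-1 0-6-1-2-19-20-4 0"/><path data-order="1" d="M469 183l0-2 1-2 1-14 6-12 1-11 8-16 20-16 5-1 4-3 8 0 3-3 1-2 0-35"/><path data-order="3" d="M114 157l-3-2-33-33-3 0-1-1-8 0-1 1-10 0-1-1-3 0-14-10-11-10-1-3 0-20 5-13 0-8-4-4"/><path data-order="2" d="M258 157l-3 1-1 3 0 10-3 6-10 10 0 4 5 8 3 7 0 8-6 7-6 2-14 0-1-1-45 0-18-17-2-2-10 0-1-1-4 0-3-3-6-1 0-1-2 0"/><path data-order="2" d="M267 157l-9 0"/><path data-order="2" d="M122 154l-3 3-5 0"/><path data-order="1" d="M150 154l-28 0"/><path data-order="1" d="M257 141l0 2 1 2 0 12"/><path data-order="1" d="M310 130l-8 0-11 5-13 14-1 0-10 8"/><path data-order="1" d="M133 127l-6 7-1 15-4 5"/><path data-order="1" d="M395 113l0-6-5-8 0-36-5-6 0-4"/><path data-order="1" d="M443 99l-1-2-8-8-3-6-4-14-2-3 0-4-2-1 0-10-10-12-2-2 2-3"/><path data-order="1" d="M371 65l11-11 3-1"/><path data-order="3" d="M26 53l-7 0-2 1"/><path data-order="2" d="M386 50l12-11 8-4 4 0 3-1"/><path data-order="1" d="M378 46l4 4 4 0"/><path data-order="1" d="M115 45l-9 4-4 0-13-10-8 0-4-2-4 0-4 2-14 14-1 2-23 0-2-2-3 0"/><path data-order="2" d="M413 34l9-9 3-4 0-4 1 0"/><path data-order="1" d="M253 21l-4-4"/><path data-order="1" d="M226 18l1-1 22 0"/>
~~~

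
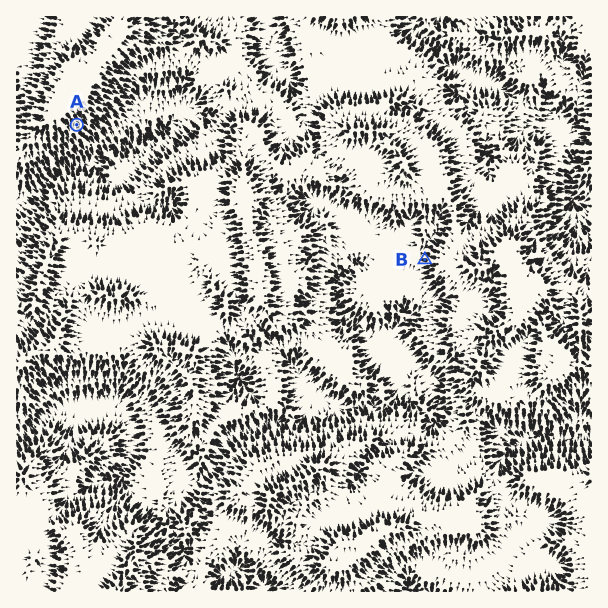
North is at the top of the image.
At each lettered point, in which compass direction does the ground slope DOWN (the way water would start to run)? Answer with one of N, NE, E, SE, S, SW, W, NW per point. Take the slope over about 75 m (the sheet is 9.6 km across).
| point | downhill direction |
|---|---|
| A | SE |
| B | W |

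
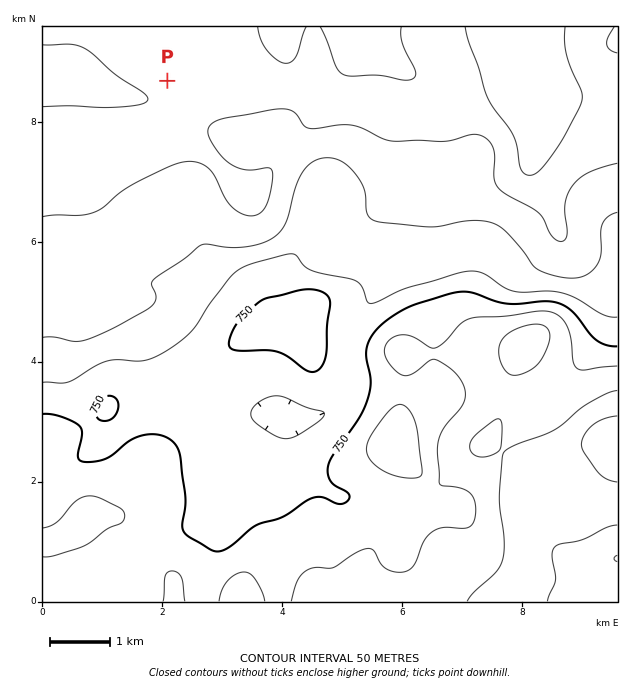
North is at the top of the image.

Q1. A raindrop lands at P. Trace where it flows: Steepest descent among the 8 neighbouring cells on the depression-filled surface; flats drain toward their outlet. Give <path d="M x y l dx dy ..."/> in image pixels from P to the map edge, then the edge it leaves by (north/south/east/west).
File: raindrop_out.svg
<path d="M167 81l-16 16-18 0-2-1-4 0-2-2-4 0-2-1-12-3-30-15-4 0-2-2-28 0"/>
exit: west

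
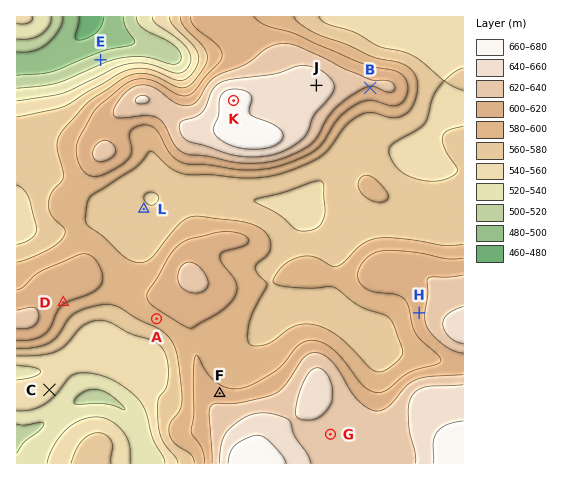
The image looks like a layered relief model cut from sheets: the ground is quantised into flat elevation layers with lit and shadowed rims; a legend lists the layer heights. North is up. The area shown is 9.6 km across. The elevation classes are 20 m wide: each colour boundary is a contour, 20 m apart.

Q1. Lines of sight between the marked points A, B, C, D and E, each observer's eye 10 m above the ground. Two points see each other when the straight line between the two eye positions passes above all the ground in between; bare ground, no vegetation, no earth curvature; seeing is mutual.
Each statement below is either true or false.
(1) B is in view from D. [false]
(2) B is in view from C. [false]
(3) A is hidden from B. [true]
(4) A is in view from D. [true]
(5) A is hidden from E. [true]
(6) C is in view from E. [false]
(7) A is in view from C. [true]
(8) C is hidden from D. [false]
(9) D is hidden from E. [true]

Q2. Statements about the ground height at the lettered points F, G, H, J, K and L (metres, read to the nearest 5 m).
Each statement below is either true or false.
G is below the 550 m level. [false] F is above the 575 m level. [true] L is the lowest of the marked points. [true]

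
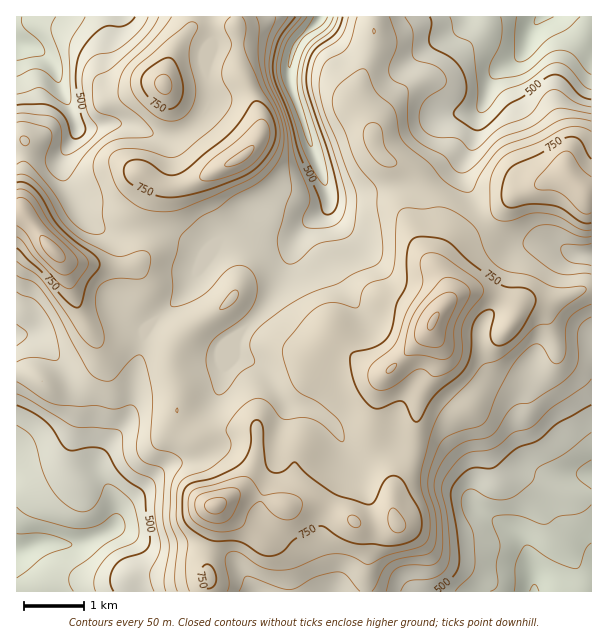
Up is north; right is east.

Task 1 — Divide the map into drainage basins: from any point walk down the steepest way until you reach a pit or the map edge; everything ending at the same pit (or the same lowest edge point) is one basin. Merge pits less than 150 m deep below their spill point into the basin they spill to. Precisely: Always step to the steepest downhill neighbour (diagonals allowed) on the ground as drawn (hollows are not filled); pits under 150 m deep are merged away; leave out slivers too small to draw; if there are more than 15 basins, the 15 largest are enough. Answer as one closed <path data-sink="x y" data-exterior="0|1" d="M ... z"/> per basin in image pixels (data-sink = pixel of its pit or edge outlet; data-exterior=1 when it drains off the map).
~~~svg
<path data-sink="543 17" data-exterior="1" d="M62 258l16 48 12 24 6 8 9 5 35 0 34 8-2 17 6 24-2 21 13 15 11 6 12 0 30-6 12 0 4 3 0 15-5 21-7 16-13 13 18-2 34 12 23-6 12 2 19 9 21 13 17 0 19-3-4-9 2-26 15-25 5-15 6-50 6-13 10-15 3-11 0-9-8-18-44 42-9 0-12-6-36-28-18 14-12 0-25-10-18-12-27-29-47 33-9-6-18-20-21-43-31 1-35-4z"/><path data-sink="534 591" data-exterior="1" d="M591 289l-7 0-32 12-27 0-7 5-2 6 0-4-7-7-23-9-21 0-13 6-16 17-6 12 9 21 0 9-3 11-10 15-6 13-6 50-5 15-15 25-2 26 4 9-19 3-17 0-21-13-19-9-12-2-23 6-34-12-15 0-20 12 0 16-10 33 2 36 383 1z"/><path data-sink="320 17" data-exterior="1" d="M372 16l-136 1 2 49 18 38 4 13 0 17-8 15-10 8-50 25-15 5-10 0-12-5-13 31 2 39-8 14 9 16 7 21 11 14 17 15 6 0 44-31 27 29 18 12 25 10 12 0 18-14 36 28 12 6 9 0 40-39 6-13 12-15 3-6-2-14-18-27-2-10 1-44-6-18-10-14-12-8-13-4-7-7-6-12-1-12-14-21 0-19 16-50z"/><path data-sink="17 554" data-exterior="1" d="M20 211l-4 1 0 379 191 1-1-37 10-33 0-16 14-8 16-15 10-28 2-24-4-3-12 0-20 5-22 1-11-6-13-15 2-21-6-24 2-17-34-8-35 0-9-5-6-8-12-24-14-43-20-21-18-26z"/><path data-sink="17 44" data-exterior="1" d="M191 16l-175 1 0 193 10 6 18 26 21 18 39 6 31-1 5-5 4-8-2-39 9-19 3-9-2-3 15 5 10 0 15-5 40-20-27-36-25-20-11-11-6-11 7-27 11-18 11-12z"/>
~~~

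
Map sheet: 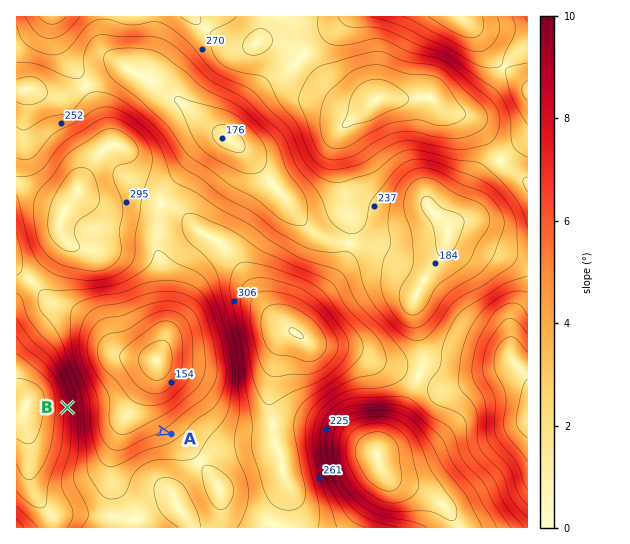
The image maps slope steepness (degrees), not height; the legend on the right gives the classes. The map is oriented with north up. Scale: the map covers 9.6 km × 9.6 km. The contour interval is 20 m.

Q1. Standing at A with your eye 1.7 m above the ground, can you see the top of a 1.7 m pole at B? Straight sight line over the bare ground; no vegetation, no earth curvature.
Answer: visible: true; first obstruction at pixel None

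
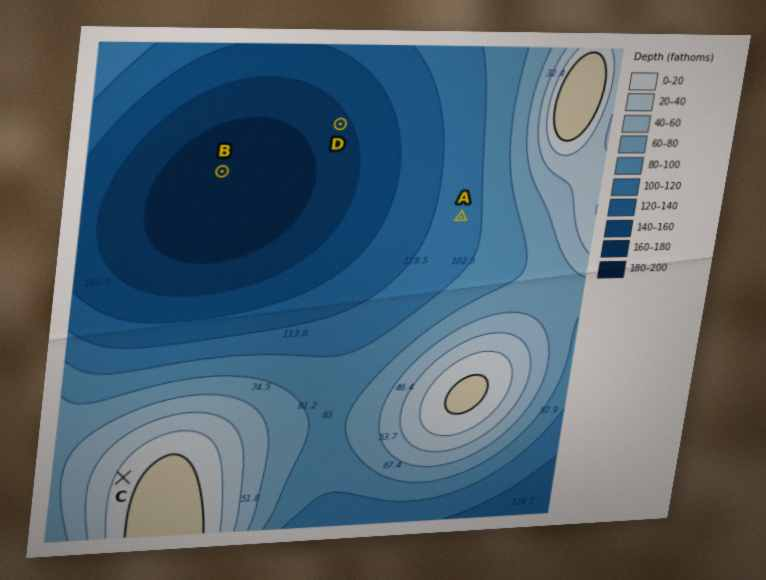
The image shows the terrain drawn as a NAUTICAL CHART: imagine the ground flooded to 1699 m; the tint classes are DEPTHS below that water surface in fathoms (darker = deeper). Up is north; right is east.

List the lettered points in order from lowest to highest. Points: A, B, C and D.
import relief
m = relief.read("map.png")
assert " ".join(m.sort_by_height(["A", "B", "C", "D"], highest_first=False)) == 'B D A C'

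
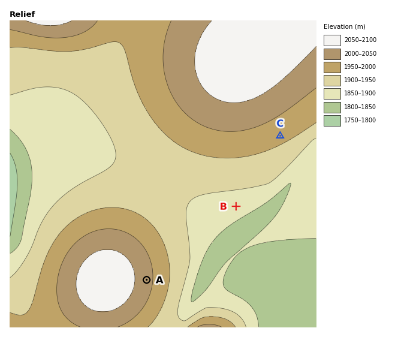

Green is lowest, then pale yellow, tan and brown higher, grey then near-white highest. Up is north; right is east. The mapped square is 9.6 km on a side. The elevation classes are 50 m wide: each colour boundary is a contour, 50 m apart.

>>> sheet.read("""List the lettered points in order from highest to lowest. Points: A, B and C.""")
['A', 'C', 'B']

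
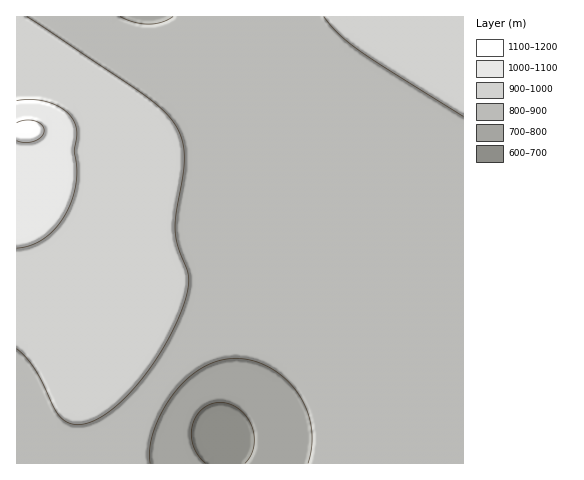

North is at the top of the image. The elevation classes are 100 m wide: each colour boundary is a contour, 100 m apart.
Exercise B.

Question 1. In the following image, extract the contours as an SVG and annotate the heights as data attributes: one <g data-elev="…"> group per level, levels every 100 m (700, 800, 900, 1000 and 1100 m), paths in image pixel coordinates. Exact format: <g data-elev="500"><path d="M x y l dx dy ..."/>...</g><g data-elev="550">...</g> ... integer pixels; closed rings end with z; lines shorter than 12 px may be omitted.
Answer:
<g data-elev="700"><path d="M206 463l-8-8-5-9-2-11 1-9 4-9 6-8 8-5 10-2 9 2 9 4 8 8 5 9 3 10 0 11-3 9-6 8"/></g><g data-elev="800"><path d="M150 463l0-16 4-17 9-20 13-19 13-14 15-10 16-7 16-2 17 3 17 7 16 11 12 14 9 17 4 17 1 19-4 17"/><path d="M173 17l-12 5-13 2-14-2-14-5"/></g><g data-elev="900"><path d="M17 349l9 8 9 13 19 38 7 10 6 4 7 2 8 0 9-2 15-8 16-13 16-17 15-20 14-22 11-23 8-21 3-17-2-10-9-23-3-16 1-17 7-39 1-17-2-18-6-15-12-15-18-15-119-79"/><path d="M324 17l15 17 19 16 105 66"/></g><g data-elev="1000"><path d="M17 248l11-2 11-4 10-8 10-9 7-12 6-13 4-14 1-14-3-21 3-21-2-7-5-7-9-8-13-6-15-2-16 1"/></g><g data-elev="1100"><path d="M17 141l8 2 9-2 7-4 3-6-2-6-7-4-9-1-9 3"/></g>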